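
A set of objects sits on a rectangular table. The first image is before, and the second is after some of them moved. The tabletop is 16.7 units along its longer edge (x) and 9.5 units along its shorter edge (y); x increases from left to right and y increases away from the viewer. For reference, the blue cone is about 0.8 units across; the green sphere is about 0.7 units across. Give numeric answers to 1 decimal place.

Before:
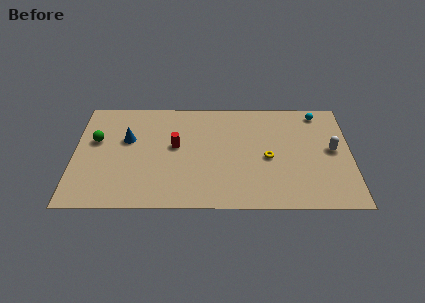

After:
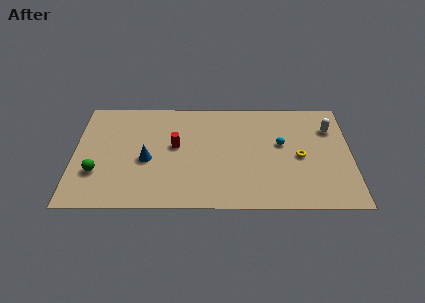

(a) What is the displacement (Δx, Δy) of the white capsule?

(-0.1, 1.9)

From the two frames, the white capsule sits at roughly (15.6, 5.0) before and (15.5, 6.9) after.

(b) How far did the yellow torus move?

1.9

The yellow torus was near (11.7, 4.3) before and (13.6, 4.4) after, so it travelled √(1.9² + 0.1²) ≈ 1.9 units.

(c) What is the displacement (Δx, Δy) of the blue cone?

(1.2, -1.8)

From the two frames, the blue cone sits at roughly (3.2, 5.9) before and (4.4, 4.1) after.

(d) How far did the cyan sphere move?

3.6

The cyan sphere was near (14.8, 8.3) before and (12.5, 5.5) after, so it travelled √(2.3² + 2.8²) ≈ 3.6 units.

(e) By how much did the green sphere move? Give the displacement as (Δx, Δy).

(0.1, -2.8)

The green sphere was at about (1.3, 5.8) and moved to about (1.4, 3.0).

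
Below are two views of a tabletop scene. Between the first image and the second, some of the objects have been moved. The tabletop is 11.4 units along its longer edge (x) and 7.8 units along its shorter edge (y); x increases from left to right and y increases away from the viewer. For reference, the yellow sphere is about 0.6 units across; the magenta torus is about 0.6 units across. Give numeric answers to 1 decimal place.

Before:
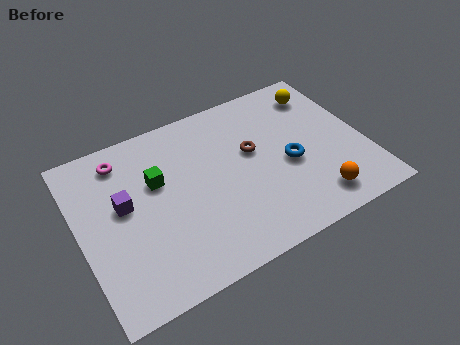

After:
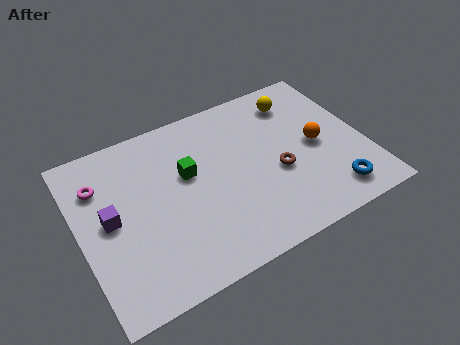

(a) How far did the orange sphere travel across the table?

2.5

The orange sphere moved from about (9.0, 1.3) to (9.5, 3.8), a distance of √(0.5² + 2.5²) ≈ 2.5.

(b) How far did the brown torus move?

1.6

The brown torus moved from about (7.0, 4.6) to (7.8, 3.2), a distance of √(0.8² + 1.4²) ≈ 1.6.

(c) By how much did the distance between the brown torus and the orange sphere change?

-2.1

They were about 3.9 units apart before and 1.8 after — 2.1 units closer together.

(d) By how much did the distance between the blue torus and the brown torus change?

+0.9

The distance was about 1.8 in the first image and 2.7 in the second, so they moved 0.9 units further apart.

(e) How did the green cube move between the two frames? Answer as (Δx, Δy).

(1.2, -0.2)

The green cube was at about (3.2, 4.9) and moved to about (4.4, 4.7).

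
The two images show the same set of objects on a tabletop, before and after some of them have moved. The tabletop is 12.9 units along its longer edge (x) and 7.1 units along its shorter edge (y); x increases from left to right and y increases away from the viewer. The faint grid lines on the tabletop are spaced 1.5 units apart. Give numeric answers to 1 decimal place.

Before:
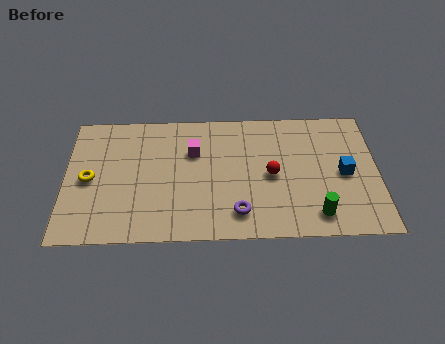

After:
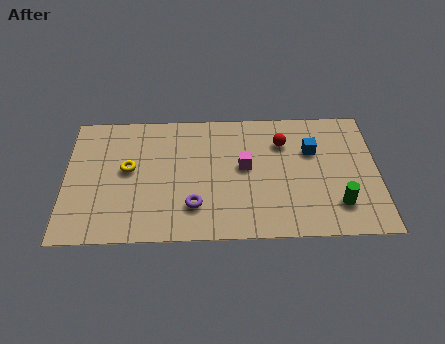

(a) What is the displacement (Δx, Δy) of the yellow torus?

(1.6, 0.5)

From the two frames, the yellow torus sits at roughly (1.0, 3.4) before and (2.6, 3.9) after.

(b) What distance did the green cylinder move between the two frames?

1.0

From (10.3, 1.2) to (11.2, 1.7), the green cylinder covered √(0.9² + 0.5²) ≈ 1.0 units.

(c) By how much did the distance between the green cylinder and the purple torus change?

+2.7

They were about 3.2 units apart before and 5.9 after — 2.7 units further apart.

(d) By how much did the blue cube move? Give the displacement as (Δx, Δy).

(-1.3, 1.3)

The blue cube was at about (11.5, 3.4) and moved to about (10.2, 4.7).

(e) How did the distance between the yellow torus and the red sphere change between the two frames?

-1.0

The distance was about 7.5 in the first image and 6.5 in the second, so they moved 1.0 units closer together.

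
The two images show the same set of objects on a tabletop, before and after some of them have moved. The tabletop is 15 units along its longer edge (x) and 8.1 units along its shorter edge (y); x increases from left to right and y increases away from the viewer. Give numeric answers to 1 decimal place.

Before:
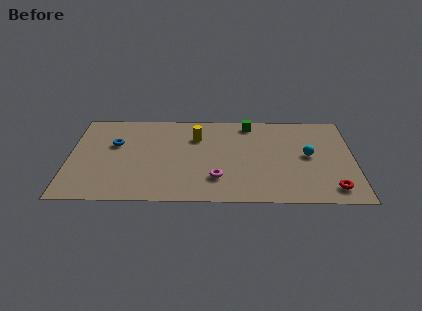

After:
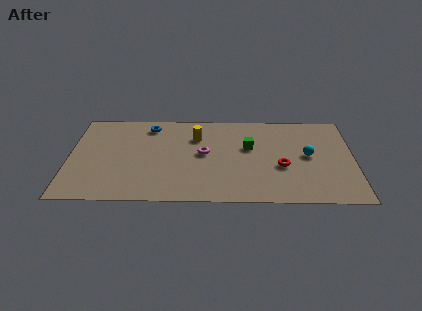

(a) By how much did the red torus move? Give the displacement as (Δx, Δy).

(-2.6, 1.9)

From the two frames, the red torus sits at roughly (13.8, 1.3) before and (11.2, 3.2) after.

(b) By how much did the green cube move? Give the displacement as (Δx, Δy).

(0.0, -2.2)

The green cube started near (9.5, 7.1) and ended near (9.5, 4.9).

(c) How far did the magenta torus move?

2.3

From (7.8, 2.1) to (7.1, 4.3), the magenta torus covered √(0.7² + 2.2²) ≈ 2.3 units.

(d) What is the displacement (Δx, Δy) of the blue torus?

(1.8, 1.7)

The blue torus was at about (2.4, 5.1) and moved to about (4.2, 6.8).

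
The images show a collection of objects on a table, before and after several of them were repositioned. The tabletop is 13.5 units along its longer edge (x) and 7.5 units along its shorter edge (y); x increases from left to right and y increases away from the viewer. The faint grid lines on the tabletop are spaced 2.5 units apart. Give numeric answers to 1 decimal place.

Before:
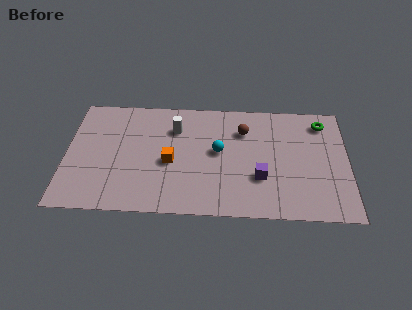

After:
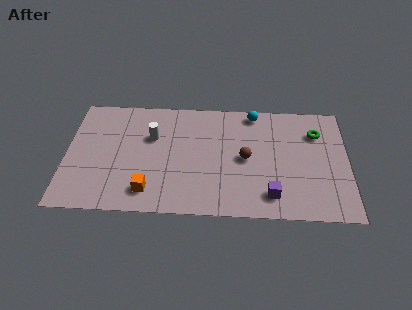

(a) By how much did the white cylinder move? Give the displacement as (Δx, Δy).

(-1.1, -0.6)

The white cylinder was at about (5.2, 5.5) and moved to about (4.1, 4.9).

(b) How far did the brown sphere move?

1.8

From (8.5, 5.5) to (8.6, 3.7), the brown sphere covered √(0.1² + 1.8²) ≈ 1.8 units.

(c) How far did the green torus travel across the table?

0.8

The green torus was near (12.3, 6.2) before and (12.0, 5.5) after, so it travelled √(0.3² + 0.7²) ≈ 0.8 units.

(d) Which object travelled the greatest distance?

the cyan sphere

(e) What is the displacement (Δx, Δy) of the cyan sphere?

(1.7, 2.6)

The cyan sphere was at about (7.3, 4.1) and moved to about (9.0, 6.7).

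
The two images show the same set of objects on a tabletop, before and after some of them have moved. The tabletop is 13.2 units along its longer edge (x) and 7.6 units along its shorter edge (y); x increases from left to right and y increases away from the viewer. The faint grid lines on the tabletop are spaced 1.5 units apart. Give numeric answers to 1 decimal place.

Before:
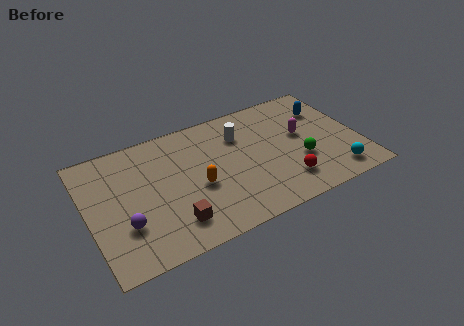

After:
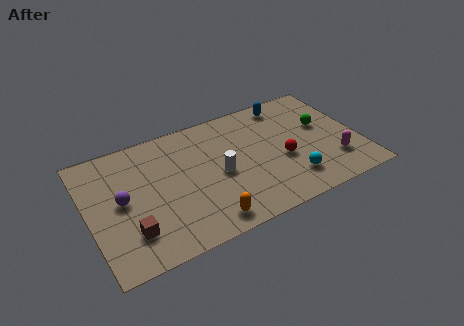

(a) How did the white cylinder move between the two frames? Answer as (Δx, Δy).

(-1.3, -2.0)

The white cylinder was at about (7.6, 5.5) and moved to about (6.3, 3.5).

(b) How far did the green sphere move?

2.3

From (10.2, 2.7) to (11.6, 4.5), the green sphere covered √(1.4² + 1.8²) ≈ 2.3 units.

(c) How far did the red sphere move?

1.4

The red sphere moved from about (9.3, 1.7) to (9.4, 3.1), a distance of √(0.1² + 1.4²) ≈ 1.4.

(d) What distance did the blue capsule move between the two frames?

2.1

From (11.9, 5.5) to (10.1, 6.6), the blue capsule covered √(1.8² + 1.1²) ≈ 2.1 units.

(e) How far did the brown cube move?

2.0

The brown cube was near (3.8, 1.6) before and (1.8, 1.9) after, so it travelled √(2.0² + 0.3²) ≈ 2.0 units.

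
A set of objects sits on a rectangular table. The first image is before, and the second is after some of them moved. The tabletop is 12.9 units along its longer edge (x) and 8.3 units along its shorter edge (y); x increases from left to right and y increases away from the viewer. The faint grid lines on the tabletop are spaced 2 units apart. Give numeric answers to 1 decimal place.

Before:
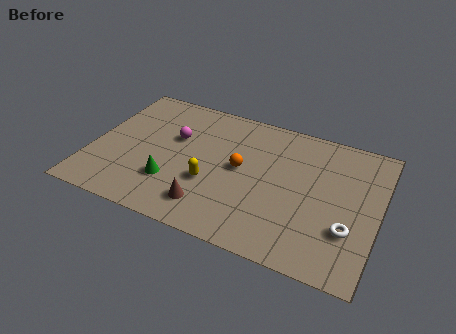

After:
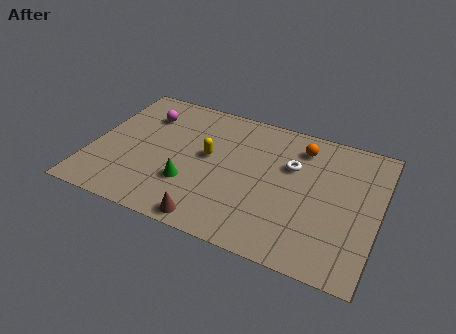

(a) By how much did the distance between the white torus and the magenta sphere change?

-1.7

The distance was about 8.5 in the first image and 6.8 in the second, so they moved 1.7 units closer together.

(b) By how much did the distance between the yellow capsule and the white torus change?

-2.4

They were about 6.2 units apart before and 3.8 after — 2.4 units closer together.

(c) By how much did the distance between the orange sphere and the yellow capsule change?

+2.7

Before: roughly 1.8 units apart; after: 4.5. That's 2.7 units further apart.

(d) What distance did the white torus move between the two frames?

4.0

The white torus moved from about (11.7, 2.6) to (8.9, 5.4), a distance of √(2.8² + 2.8²) ≈ 4.0.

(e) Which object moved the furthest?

the white torus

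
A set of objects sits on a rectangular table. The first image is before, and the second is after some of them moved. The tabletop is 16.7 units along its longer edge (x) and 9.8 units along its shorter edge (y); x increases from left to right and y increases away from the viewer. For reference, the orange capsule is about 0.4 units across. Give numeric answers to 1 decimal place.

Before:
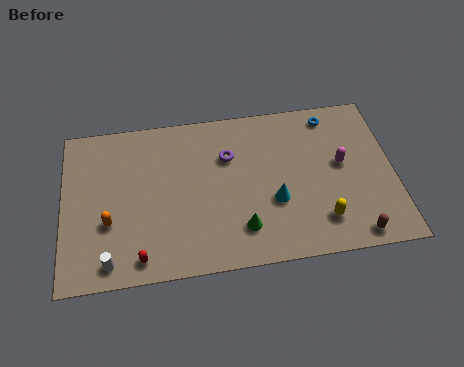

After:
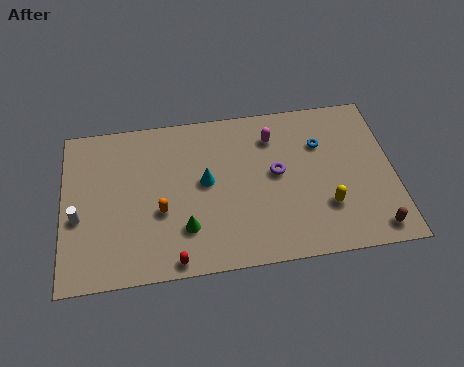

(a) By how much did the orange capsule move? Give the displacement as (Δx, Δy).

(2.6, 0.3)

The orange capsule was at about (2.3, 3.5) and moved to about (4.9, 3.8).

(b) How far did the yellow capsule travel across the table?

0.9

From (12.9, 2.1) to (13.2, 2.9), the yellow capsule covered √(0.3² + 0.8²) ≈ 0.9 units.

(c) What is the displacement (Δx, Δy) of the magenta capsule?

(-3.4, 2.2)

The magenta capsule started near (14.1, 5.4) and ended near (10.7, 7.6).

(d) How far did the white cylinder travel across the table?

3.2

The white cylinder moved from about (2.3, 1.2) to (0.8, 4.0), a distance of √(1.5² + 2.8²) ≈ 3.2.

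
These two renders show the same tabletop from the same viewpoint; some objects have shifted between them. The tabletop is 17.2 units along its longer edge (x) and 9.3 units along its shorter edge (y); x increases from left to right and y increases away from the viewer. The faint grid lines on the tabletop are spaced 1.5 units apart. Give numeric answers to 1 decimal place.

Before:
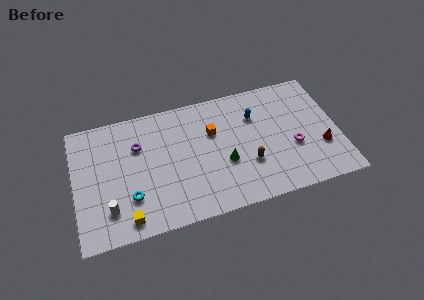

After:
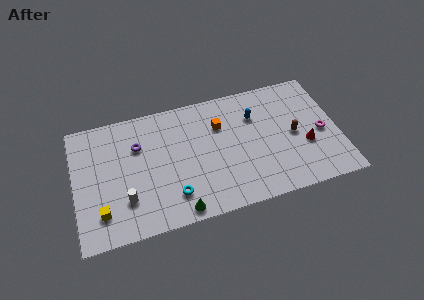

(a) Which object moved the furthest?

the green cone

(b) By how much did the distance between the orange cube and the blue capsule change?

-0.5

Before: roughly 2.8 units apart; after: 2.3. That's 0.5 units closer together.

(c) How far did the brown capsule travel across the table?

3.4

The brown capsule moved from about (11.2, 3.1) to (14.3, 4.5), a distance of √(3.1² + 1.4²) ≈ 3.4.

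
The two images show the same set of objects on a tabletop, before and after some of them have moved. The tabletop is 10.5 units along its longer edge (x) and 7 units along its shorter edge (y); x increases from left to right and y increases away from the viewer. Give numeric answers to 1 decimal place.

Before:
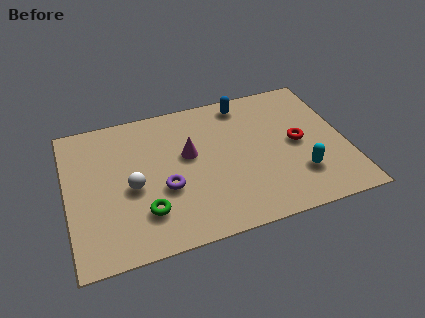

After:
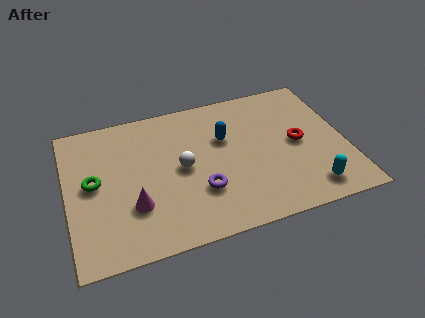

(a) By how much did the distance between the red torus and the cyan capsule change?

+0.8

They were about 1.6 units apart before and 2.4 after — 0.8 units further apart.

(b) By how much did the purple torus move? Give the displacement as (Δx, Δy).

(1.3, -0.5)

From the two frames, the purple torus sits at roughly (3.6, 2.7) before and (4.9, 2.2) after.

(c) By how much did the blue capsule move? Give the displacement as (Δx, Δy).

(-0.9, -1.6)

From the two frames, the blue capsule sits at roughly (6.9, 6.1) before and (6.0, 4.5) after.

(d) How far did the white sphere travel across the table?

1.9

The white sphere moved from about (2.4, 3.1) to (4.3, 3.5), a distance of √(1.9² + 0.4²) ≈ 1.9.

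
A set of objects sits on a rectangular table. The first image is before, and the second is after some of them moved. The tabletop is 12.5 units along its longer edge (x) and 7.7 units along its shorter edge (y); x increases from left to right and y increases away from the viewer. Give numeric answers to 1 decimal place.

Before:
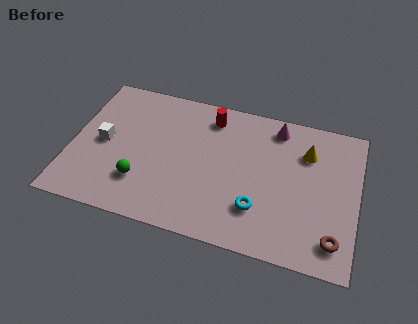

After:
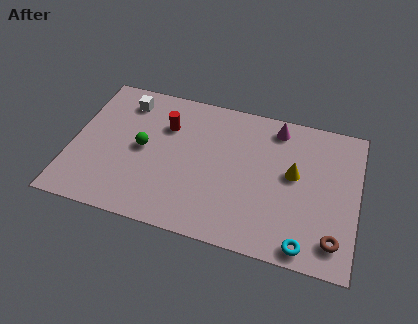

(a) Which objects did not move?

the brown torus and the magenta cone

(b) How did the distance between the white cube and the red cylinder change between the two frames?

-3.1

The distance was about 5.2 in the first image and 2.1 in the second, so they moved 3.1 units closer together.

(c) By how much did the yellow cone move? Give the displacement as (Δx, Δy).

(-0.5, -1.3)

The yellow cone was at about (10.2, 5.6) and moved to about (9.7, 4.3).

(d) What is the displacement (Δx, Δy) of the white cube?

(0.7, 2.5)

From the two frames, the white cube sits at roughly (1.4, 3.8) before and (2.1, 6.3) after.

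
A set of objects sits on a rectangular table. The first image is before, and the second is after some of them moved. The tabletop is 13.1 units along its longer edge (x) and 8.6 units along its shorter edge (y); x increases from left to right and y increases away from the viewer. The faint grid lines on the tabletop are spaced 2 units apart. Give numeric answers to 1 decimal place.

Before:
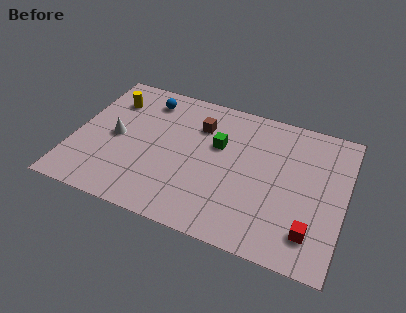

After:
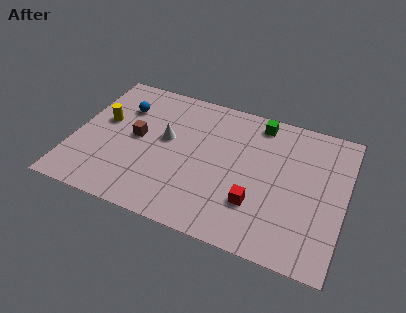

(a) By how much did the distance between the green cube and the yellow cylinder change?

+2.3

They were about 5.5 units apart before and 7.8 after — 2.3 units further apart.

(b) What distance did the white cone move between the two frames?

2.5

From (2.0, 4.2) to (4.4, 4.9), the white cone covered √(2.4² + 0.7²) ≈ 2.5 units.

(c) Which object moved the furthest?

the brown cube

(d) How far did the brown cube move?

3.4

The brown cube moved from about (5.9, 6.3) to (3.0, 4.5), a distance of √(2.9² + 1.8²) ≈ 3.4.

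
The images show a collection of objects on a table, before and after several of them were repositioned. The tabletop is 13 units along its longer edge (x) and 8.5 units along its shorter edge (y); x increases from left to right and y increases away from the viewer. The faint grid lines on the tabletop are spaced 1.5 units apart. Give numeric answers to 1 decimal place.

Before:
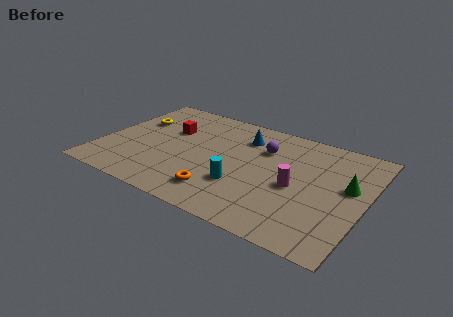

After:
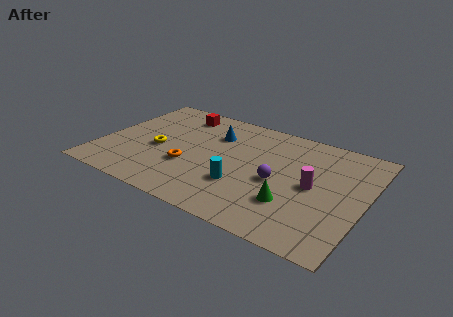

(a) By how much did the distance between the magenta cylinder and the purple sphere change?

-1.2

The distance was about 2.9 in the first image and 1.7 in the second, so they moved 1.2 units closer together.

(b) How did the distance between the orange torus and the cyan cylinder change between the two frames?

+1.4

Before: roughly 1.3 units apart; after: 2.7. That's 1.4 units further apart.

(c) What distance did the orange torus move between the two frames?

2.2

The orange torus moved from about (6.3, 1.7) to (4.5, 3.0), a distance of √(1.8² + 1.3²) ≈ 2.2.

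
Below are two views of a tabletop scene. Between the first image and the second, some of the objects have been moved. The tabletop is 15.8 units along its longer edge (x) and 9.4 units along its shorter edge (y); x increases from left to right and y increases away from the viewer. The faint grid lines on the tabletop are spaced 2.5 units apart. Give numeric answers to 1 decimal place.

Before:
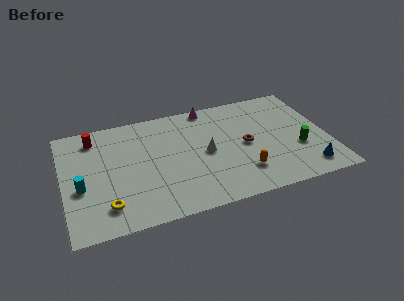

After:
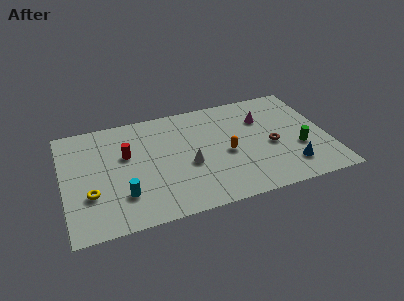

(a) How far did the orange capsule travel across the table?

2.1

The orange capsule was near (10.5, 2.3) before and (9.7, 4.2) after, so it travelled √(0.8² + 1.9²) ≈ 2.1 units.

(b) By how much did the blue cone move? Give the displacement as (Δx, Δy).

(-1.0, 0.5)

From the two frames, the blue cone sits at roughly (14.3, 1.5) before and (13.3, 2.0) after.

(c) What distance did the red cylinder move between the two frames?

2.7

The red cylinder moved from about (2.0, 7.8) to (3.8, 5.8), a distance of √(1.8² + 2.0²) ≈ 2.7.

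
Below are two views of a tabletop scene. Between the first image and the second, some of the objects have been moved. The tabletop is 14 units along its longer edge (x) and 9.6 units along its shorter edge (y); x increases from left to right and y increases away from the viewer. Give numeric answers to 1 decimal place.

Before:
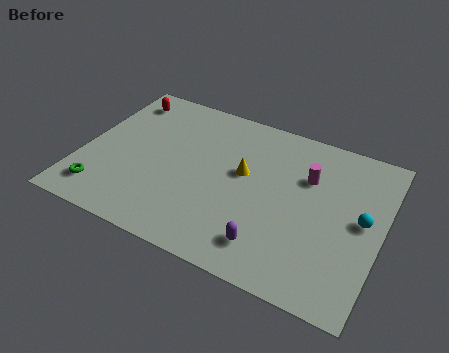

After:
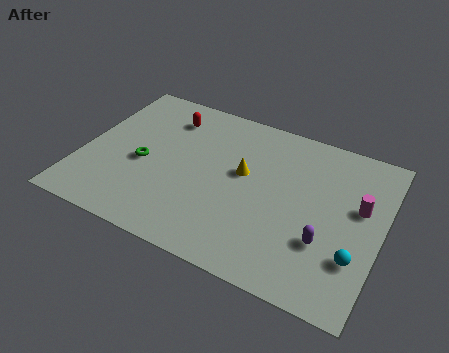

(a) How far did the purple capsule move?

2.7

The purple capsule was near (9.2, 1.8) before and (11.6, 3.1) after, so it travelled √(2.4² + 1.3²) ≈ 2.7 units.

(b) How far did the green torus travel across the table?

3.0

The green torus was near (1.3, 1.7) before and (2.9, 4.2) after, so it travelled √(1.6² + 2.5²) ≈ 3.0 units.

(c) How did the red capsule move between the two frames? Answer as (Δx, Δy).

(2.3, -0.4)

The red capsule started near (1.3, 8.0) and ended near (3.6, 7.6).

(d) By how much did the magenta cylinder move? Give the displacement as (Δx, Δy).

(2.5, -0.8)

The magenta cylinder was at about (10.4, 6.5) and moved to about (12.9, 5.7).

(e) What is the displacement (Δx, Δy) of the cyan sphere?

(-0.1, -2.2)

The cyan sphere started near (13.1, 5.0) and ended near (13.0, 2.8).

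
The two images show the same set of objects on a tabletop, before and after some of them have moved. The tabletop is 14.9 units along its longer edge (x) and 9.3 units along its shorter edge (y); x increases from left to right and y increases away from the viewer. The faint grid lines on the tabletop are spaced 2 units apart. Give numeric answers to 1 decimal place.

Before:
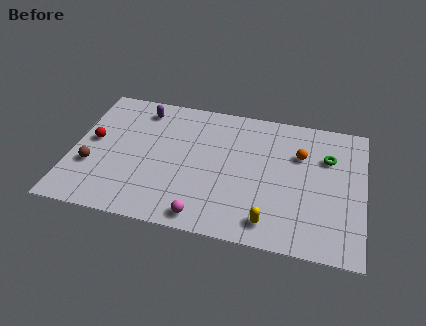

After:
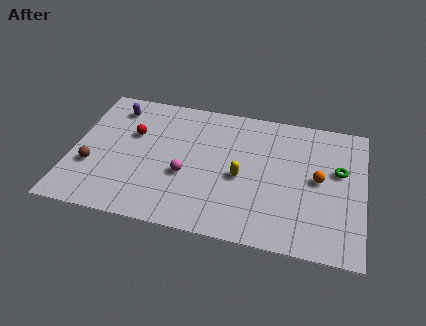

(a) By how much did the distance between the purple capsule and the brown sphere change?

-0.6

They were about 5.1 units apart before and 4.5 after — 0.6 units closer together.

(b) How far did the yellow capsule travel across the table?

3.1

The yellow capsule was near (10.3, 1.4) before and (8.7, 4.1) after, so it travelled √(1.6² + 2.7²) ≈ 3.1 units.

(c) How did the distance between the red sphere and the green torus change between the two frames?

-1.5

The distance was about 12.1 in the first image and 10.6 in the second, so they moved 1.5 units closer together.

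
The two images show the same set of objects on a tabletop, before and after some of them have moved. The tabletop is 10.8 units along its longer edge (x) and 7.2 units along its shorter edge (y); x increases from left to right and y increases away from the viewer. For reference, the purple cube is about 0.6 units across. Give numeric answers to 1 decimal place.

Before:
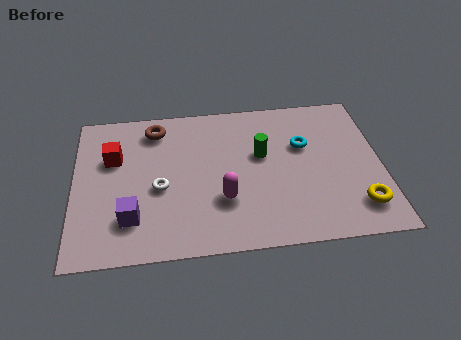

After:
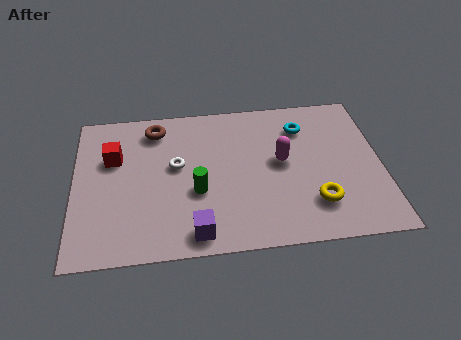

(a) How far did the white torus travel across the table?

1.2

From (3.0, 3.1) to (3.6, 4.1), the white torus covered √(0.6² + 1.0²) ≈ 1.2 units.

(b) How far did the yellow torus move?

1.5

The yellow torus was near (9.9, 1.5) before and (8.4, 1.8) after, so it travelled √(1.5² + 0.3²) ≈ 1.5 units.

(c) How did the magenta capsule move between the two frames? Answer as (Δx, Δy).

(2.1, 1.6)

The magenta capsule was at about (5.2, 2.3) and moved to about (7.3, 3.9).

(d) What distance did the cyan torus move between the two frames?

0.9

From (8.1, 4.6) to (8.1, 5.5), the cyan torus covered √(0.0² + 0.9²) ≈ 0.9 units.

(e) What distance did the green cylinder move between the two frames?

2.7

The green cylinder was near (6.6, 4.3) before and (4.3, 2.8) after, so it travelled √(2.3² + 1.5²) ≈ 2.7 units.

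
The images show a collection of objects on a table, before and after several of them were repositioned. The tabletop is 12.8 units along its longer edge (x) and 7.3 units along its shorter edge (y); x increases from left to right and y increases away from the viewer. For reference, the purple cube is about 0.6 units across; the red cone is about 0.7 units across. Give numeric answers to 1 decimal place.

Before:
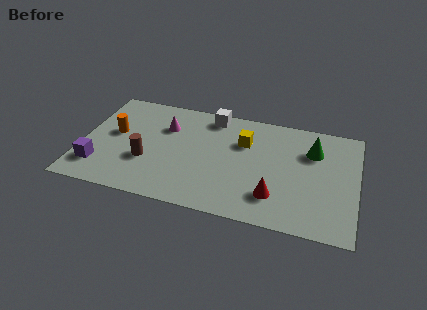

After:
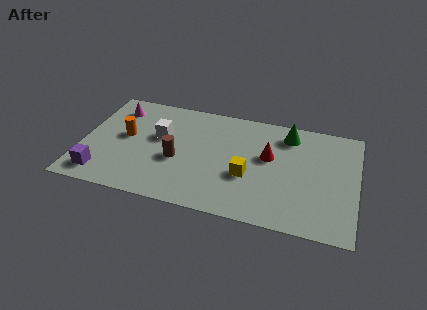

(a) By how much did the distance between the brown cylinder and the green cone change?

-2.2

The distance was about 8.0 in the first image and 5.8 in the second, so they moved 2.2 units closer together.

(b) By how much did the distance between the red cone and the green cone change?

-1.9

They were about 3.8 units apart before and 1.9 after — 1.9 units closer together.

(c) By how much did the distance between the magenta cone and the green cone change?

+1.2

The distance was about 6.9 in the first image and 8.1 in the second, so they moved 1.2 units further apart.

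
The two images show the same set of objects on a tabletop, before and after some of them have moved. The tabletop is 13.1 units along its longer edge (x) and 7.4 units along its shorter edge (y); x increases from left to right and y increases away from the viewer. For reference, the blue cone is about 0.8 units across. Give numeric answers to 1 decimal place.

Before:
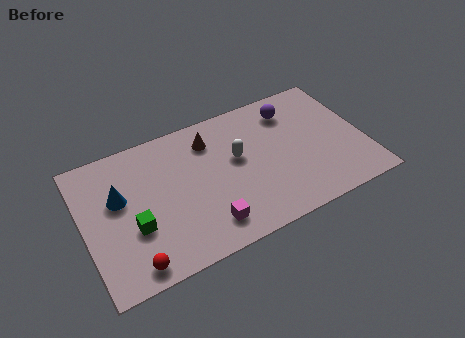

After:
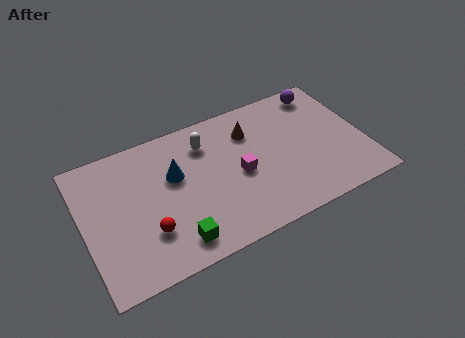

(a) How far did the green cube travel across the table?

2.3

The green cube was near (2.2, 2.7) before and (3.9, 1.2) after, so it travelled √(1.7² + 1.5²) ≈ 2.3 units.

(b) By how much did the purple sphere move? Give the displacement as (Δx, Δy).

(1.6, 0.5)

From the two frames, the purple sphere sits at roughly (10.0, 5.9) before and (11.6, 6.4) after.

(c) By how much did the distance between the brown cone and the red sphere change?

-0.3

They were about 6.5 units apart before and 6.2 after — 0.3 units closer together.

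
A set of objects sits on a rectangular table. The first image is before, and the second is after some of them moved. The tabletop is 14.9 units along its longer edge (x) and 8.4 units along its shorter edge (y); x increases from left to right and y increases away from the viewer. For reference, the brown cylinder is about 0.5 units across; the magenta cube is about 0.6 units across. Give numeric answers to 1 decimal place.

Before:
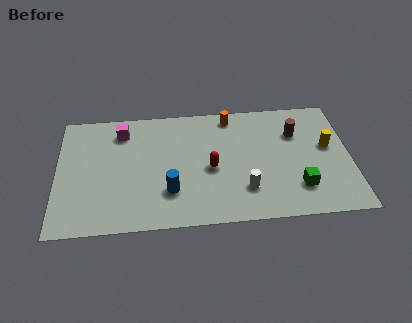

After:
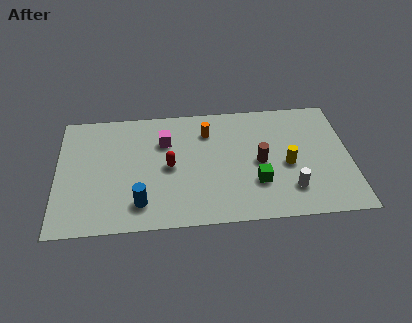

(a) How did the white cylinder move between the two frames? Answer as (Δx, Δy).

(2.3, -0.2)

The white cylinder started near (9.5, 2.2) and ended near (11.8, 2.0).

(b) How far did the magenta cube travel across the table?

2.4

The magenta cube was near (3.3, 6.8) before and (5.5, 5.9) after, so it travelled √(2.2² + 0.9²) ≈ 2.4 units.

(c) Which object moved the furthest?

the brown cylinder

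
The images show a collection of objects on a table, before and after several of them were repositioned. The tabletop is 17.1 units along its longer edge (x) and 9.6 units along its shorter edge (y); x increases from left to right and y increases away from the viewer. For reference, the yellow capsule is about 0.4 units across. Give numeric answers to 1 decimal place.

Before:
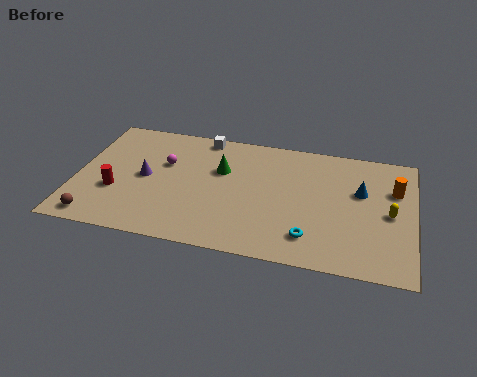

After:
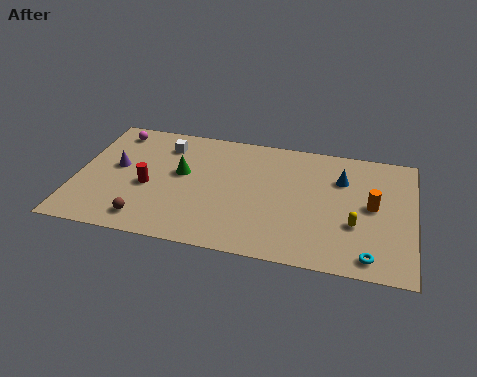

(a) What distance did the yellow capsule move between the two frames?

2.1

The yellow capsule moved from about (15.9, 4.6) to (14.2, 3.4), a distance of √(1.7² + 1.2²) ≈ 2.1.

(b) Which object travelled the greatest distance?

the magenta sphere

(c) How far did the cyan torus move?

3.1

The cyan torus was near (12.0, 2.0) before and (15.0, 1.2) after, so it travelled √(3.0² + 0.8²) ≈ 3.1 units.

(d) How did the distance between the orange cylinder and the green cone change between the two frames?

+0.9

They were about 8.8 units apart before and 9.7 after — 0.9 units further apart.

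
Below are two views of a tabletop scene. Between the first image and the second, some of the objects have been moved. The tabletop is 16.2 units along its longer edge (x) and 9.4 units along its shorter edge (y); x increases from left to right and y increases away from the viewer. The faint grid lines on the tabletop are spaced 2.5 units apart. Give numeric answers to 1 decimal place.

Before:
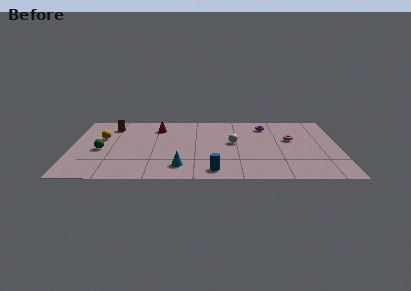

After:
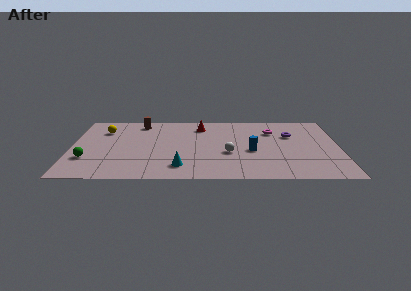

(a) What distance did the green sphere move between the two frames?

1.5

The green sphere moved from about (1.8, 4.2) to (1.0, 2.9), a distance of √(0.8² + 1.3²) ≈ 1.5.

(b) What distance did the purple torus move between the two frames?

2.1

The purple torus moved from about (11.8, 7.7) to (13.3, 6.3), a distance of √(1.5² + 1.4²) ≈ 2.1.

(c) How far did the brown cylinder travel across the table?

1.8

The brown cylinder was near (2.4, 7.6) before and (4.1, 8.1) after, so it travelled √(1.7² + 0.5²) ≈ 1.8 units.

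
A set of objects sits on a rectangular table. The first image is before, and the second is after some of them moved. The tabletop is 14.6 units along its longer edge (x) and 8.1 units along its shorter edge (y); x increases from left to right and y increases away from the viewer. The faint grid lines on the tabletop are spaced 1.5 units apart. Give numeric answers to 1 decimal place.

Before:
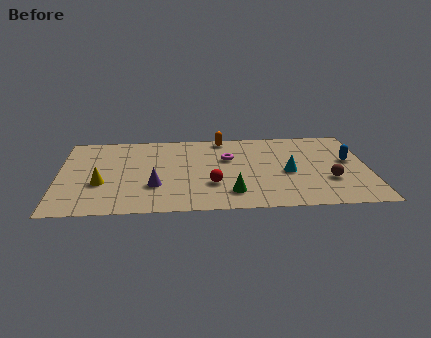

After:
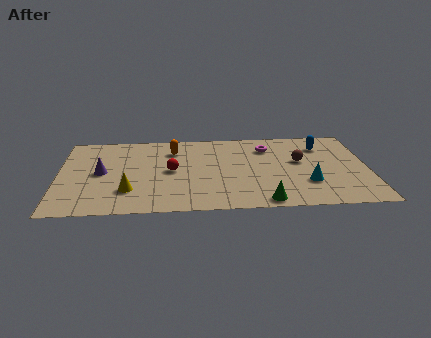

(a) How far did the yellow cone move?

1.5

From (2.0, 3.0) to (3.3, 2.2), the yellow cone covered √(1.3² + 0.8²) ≈ 1.5 units.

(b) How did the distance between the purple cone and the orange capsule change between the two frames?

-1.7

They were about 5.7 units apart before and 4.0 after — 1.7 units closer together.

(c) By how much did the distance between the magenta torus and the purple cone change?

+3.8

They were about 4.4 units apart before and 8.2 after — 3.8 units further apart.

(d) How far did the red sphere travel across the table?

2.4

The red sphere moved from about (7.2, 2.6) to (5.3, 4.1), a distance of √(1.9² + 1.5²) ≈ 2.4.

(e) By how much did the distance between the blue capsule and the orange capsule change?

+0.6

Before: roughly 6.5 units apart; after: 7.1. That's 0.6 units further apart.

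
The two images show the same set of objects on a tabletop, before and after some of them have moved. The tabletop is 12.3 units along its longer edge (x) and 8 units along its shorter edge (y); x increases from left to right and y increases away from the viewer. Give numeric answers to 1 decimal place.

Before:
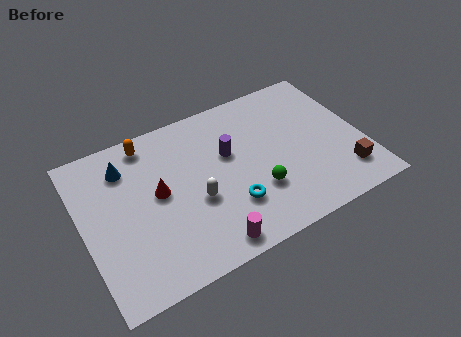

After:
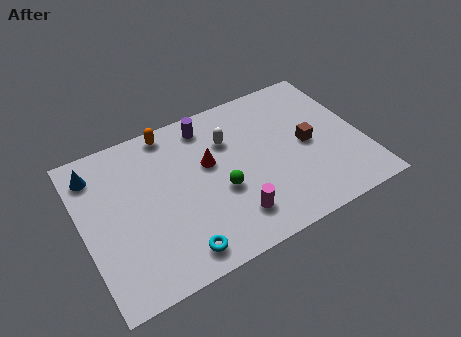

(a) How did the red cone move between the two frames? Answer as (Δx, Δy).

(2.3, 0.5)

The red cone started near (3.3, 4.3) and ended near (5.6, 4.8).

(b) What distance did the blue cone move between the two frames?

1.3

The blue cone was near (2.1, 6.2) before and (0.8, 6.5) after, so it travelled √(1.3² + 0.3²) ≈ 1.3 units.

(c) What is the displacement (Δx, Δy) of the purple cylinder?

(-0.7, 1.9)

The purple cylinder was at about (6.5, 4.9) and moved to about (5.8, 6.8).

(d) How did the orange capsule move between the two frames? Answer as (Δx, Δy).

(1.0, 0.2)

The orange capsule started near (3.2, 7.0) and ended near (4.2, 7.2).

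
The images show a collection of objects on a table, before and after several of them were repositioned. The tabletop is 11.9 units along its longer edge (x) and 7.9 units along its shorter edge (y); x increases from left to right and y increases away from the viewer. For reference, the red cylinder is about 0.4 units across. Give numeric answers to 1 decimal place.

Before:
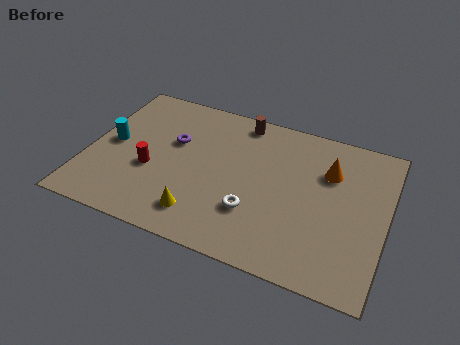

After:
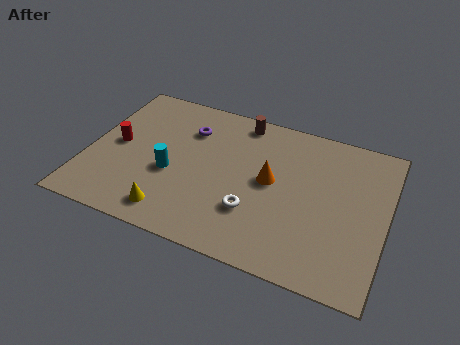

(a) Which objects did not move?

the brown cylinder and the white torus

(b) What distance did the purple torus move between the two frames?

1.0

The purple torus moved from about (3.3, 4.9) to (3.8, 5.8), a distance of √(0.5² + 0.9²) ≈ 1.0.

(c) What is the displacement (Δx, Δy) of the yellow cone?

(-1.1, -0.3)

The yellow cone was at about (4.8, 1.5) and moved to about (3.7, 1.2).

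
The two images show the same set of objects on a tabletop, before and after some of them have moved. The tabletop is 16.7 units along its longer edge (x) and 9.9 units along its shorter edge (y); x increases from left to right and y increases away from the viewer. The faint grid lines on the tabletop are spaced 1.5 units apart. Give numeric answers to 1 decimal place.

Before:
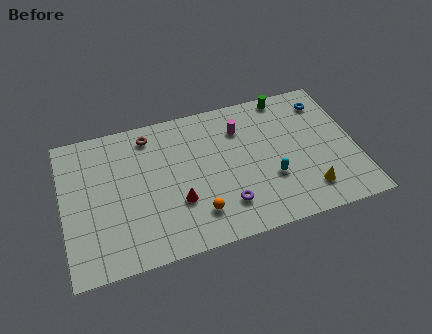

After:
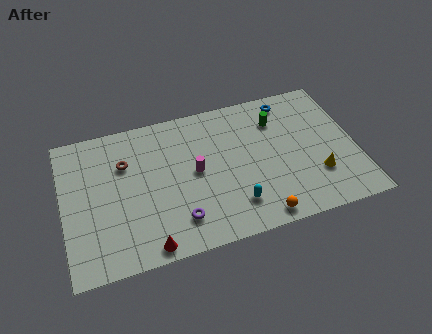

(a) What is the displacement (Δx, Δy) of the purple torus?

(-2.7, -0.2)

The purple torus started near (9.0, 2.3) and ended near (6.3, 2.1).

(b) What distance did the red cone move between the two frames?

3.1

From (6.4, 3.3) to (4.5, 0.9), the red cone covered √(1.9² + 2.4²) ≈ 3.1 units.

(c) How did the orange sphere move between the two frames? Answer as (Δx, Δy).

(3.4, -1.2)

The orange sphere started near (7.4, 2.2) and ended near (10.8, 1.0).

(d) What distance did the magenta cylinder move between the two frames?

3.6

The magenta cylinder moved from about (10.3, 7.4) to (7.5, 5.1), a distance of √(2.8² + 2.3²) ≈ 3.6.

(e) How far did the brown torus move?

2.2

The brown torus moved from about (5.1, 8.4) to (3.6, 6.8), a distance of √(1.5² + 1.6²) ≈ 2.2.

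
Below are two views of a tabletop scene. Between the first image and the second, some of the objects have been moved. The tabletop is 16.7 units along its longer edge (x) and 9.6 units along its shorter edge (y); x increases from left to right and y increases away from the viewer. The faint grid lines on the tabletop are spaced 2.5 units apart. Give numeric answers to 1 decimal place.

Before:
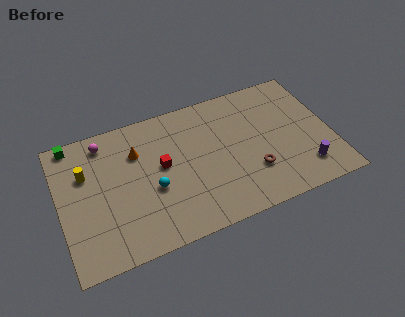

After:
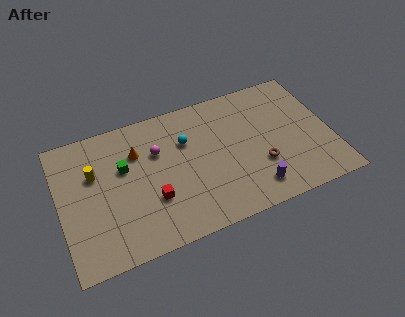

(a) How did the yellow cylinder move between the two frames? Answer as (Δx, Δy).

(0.5, -0.2)

The yellow cylinder was at about (1.7, 6.4) and moved to about (2.2, 6.2).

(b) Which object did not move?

the orange cone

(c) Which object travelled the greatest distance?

the green cube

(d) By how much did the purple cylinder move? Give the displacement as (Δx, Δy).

(-3.2, -0.3)

The purple cylinder started near (14.8, 2.0) and ended near (11.6, 1.7).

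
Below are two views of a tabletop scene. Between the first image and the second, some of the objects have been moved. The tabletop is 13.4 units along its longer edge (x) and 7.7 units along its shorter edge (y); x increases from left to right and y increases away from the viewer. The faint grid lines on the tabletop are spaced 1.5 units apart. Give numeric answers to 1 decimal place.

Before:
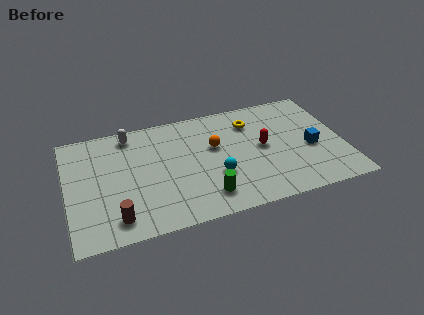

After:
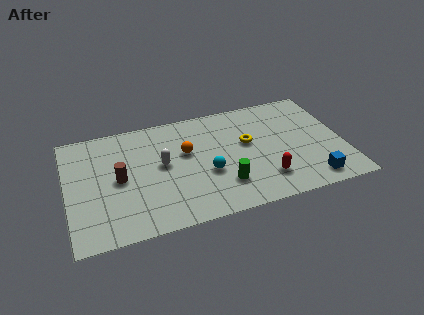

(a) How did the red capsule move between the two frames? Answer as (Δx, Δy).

(-0.1, -2.2)

From the two frames, the red capsule sits at roughly (9.5, 4.0) before and (9.4, 1.8) after.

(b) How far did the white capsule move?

2.9

The white capsule moved from about (3.2, 6.7) to (4.6, 4.2), a distance of √(1.4² + 2.5²) ≈ 2.9.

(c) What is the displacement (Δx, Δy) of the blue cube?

(-0.2, -2.2)

From the two frames, the blue cube sits at roughly (11.8, 3.3) before and (11.6, 1.1) after.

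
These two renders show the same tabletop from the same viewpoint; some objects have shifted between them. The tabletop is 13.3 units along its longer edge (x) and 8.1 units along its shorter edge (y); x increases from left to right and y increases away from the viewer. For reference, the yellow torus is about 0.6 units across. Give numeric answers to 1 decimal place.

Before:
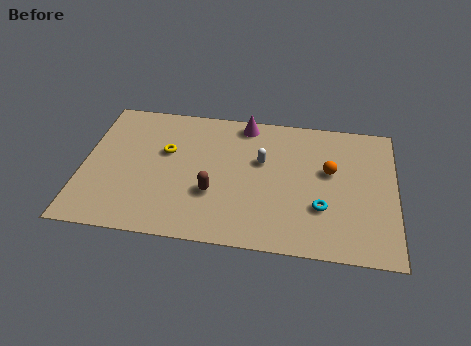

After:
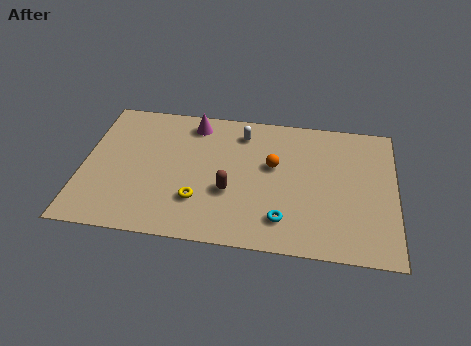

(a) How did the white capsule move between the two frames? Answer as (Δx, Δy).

(-0.9, 1.6)

The white capsule started near (7.6, 5.0) and ended near (6.7, 6.6).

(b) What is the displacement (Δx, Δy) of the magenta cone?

(-2.2, -0.3)

The magenta cone started near (6.8, 7.2) and ended near (4.6, 6.9).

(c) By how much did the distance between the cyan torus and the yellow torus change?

-3.5

They were about 7.1 units apart before and 3.6 after — 3.5 units closer together.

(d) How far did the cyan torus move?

1.8

The cyan torus was near (10.2, 2.6) before and (8.6, 1.7) after, so it travelled √(1.6² + 0.9²) ≈ 1.8 units.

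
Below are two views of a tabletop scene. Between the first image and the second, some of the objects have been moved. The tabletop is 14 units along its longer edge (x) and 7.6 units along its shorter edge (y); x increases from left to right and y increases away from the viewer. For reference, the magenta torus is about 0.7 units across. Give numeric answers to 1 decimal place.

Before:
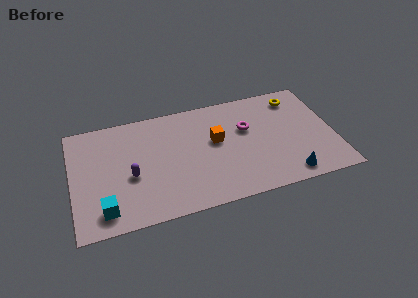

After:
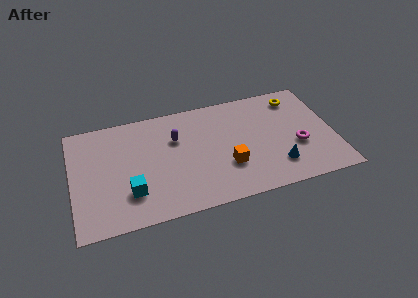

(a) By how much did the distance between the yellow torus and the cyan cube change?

-1.6

Before: roughly 11.7 units apart; after: 10.1. That's 1.6 units closer together.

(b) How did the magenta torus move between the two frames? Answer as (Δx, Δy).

(2.6, -1.9)

From the two frames, the magenta torus sits at roughly (9.4, 4.8) before and (12.0, 2.9) after.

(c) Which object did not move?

the yellow torus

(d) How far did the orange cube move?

2.0

The orange cube was near (7.7, 4.4) before and (8.2, 2.5) after, so it travelled √(0.5² + 1.9²) ≈ 2.0 units.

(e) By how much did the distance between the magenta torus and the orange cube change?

+2.1

The distance was about 1.7 in the first image and 3.8 in the second, so they moved 2.1 units further apart.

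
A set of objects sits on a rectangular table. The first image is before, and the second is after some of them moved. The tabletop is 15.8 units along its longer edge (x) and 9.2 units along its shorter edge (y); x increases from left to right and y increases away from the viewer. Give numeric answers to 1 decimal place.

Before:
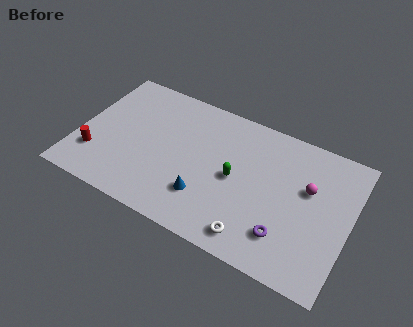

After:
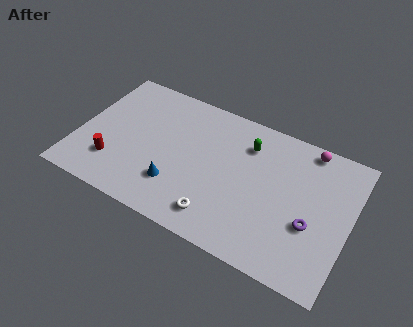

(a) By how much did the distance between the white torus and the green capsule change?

+2.0

The distance was about 3.5 in the first image and 5.5 in the second, so they moved 2.0 units further apart.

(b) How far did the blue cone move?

1.7

From (7.7, 2.5) to (6.0, 2.5), the blue cone covered √(1.7² + 0.0²) ≈ 1.7 units.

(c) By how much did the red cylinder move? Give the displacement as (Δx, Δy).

(1.1, -0.1)

The red cylinder started near (1.2, 2.5) and ended near (2.3, 2.4).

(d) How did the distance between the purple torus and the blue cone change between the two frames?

+3.1

Before: roughly 4.7 units apart; after: 7.8. That's 3.1 units further apart.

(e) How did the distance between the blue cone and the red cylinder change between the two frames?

-2.8

They were about 6.5 units apart before and 3.7 after — 2.8 units closer together.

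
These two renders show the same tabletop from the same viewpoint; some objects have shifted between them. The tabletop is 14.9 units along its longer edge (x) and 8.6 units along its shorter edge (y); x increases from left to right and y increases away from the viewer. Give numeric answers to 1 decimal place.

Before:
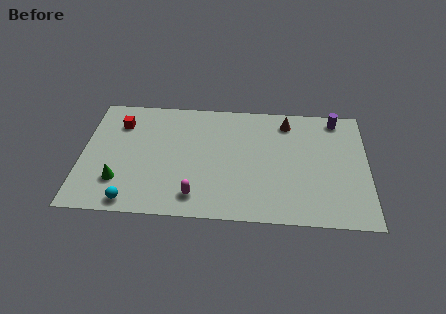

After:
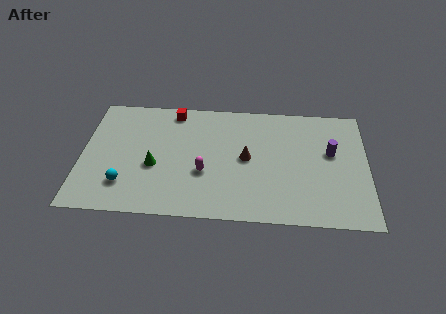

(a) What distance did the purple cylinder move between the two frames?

2.5

The purple cylinder was near (13.3, 7.6) before and (13.0, 5.1) after, so it travelled √(0.3² + 2.5²) ≈ 2.5 units.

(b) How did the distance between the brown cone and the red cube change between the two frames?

-3.8

The distance was about 8.8 in the first image and 5.0 in the second, so they moved 3.8 units closer together.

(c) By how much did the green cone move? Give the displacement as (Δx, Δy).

(1.8, 1.2)

The green cone started near (2.0, 2.3) and ended near (3.8, 3.5).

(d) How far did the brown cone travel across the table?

3.5

From (10.7, 7.2) to (8.6, 4.4), the brown cone covered √(2.1² + 2.8²) ≈ 3.5 units.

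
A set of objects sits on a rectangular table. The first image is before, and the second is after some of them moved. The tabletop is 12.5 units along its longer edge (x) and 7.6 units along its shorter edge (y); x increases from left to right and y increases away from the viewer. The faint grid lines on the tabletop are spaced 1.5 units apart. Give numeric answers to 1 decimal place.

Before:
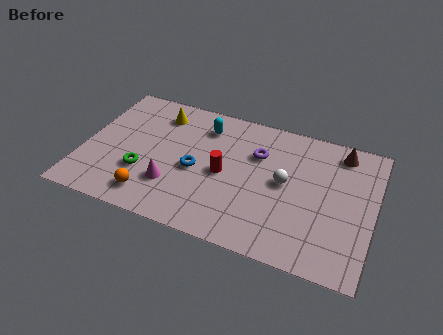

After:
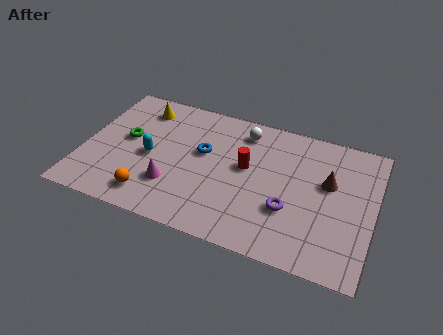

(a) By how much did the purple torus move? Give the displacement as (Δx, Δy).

(1.6, -2.6)

From the two frames, the purple torus sits at roughly (7.4, 5.2) before and (9.0, 2.6) after.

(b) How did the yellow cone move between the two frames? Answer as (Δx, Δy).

(-0.8, 0.1)

The yellow cone started near (3.0, 6.1) and ended near (2.2, 6.2).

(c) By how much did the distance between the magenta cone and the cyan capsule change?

-2.2

Before: roughly 3.9 units apart; after: 1.7. That's 2.2 units closer together.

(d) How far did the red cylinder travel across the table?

1.1

From (6.1, 3.6) to (7.0, 4.3), the red cylinder covered √(0.9² + 0.7²) ≈ 1.1 units.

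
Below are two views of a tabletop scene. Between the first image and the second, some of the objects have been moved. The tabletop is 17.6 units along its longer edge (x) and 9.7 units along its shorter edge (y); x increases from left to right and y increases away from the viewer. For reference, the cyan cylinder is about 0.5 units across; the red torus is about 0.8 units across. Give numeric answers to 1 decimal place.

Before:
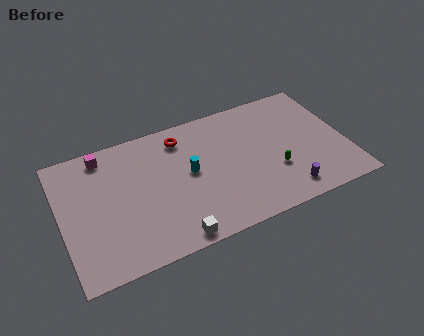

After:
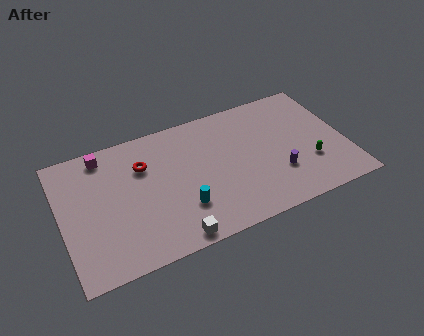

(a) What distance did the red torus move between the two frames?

2.8

The red torus moved from about (7.7, 8.0) to (5.2, 6.8), a distance of √(2.5² + 1.2²) ≈ 2.8.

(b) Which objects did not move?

the magenta cube and the white cube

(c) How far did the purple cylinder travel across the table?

1.5

The purple cylinder was near (13.5, 1.5) before and (13.2, 3.0) after, so it travelled √(0.3² + 1.5²) ≈ 1.5 units.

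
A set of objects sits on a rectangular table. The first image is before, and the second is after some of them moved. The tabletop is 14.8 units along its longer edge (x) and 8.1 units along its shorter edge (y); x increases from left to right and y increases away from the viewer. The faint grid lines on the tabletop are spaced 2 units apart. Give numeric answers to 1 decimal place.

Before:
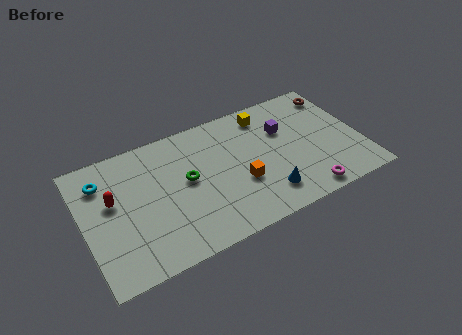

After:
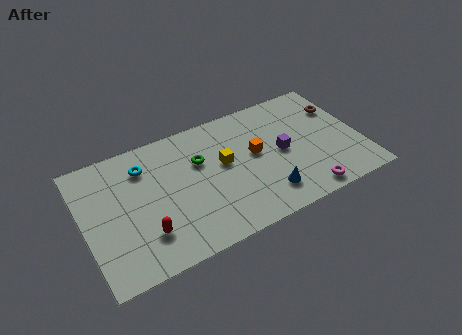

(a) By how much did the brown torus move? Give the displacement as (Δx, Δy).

(0.0, -1.0)

From the two frames, the brown torus sits at roughly (14.0, 6.7) before and (14.0, 5.7) after.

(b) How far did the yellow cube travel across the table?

3.4

The yellow cube was near (10.1, 6.8) before and (7.5, 4.6) after, so it travelled √(2.6² + 2.2²) ≈ 3.4 units.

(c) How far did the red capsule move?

3.0

The red capsule moved from about (1.6, 4.8) to (3.0, 2.1), a distance of √(1.4² + 2.7²) ≈ 3.0.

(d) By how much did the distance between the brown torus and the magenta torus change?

-0.9

The distance was about 6.4 in the first image and 5.5 in the second, so they moved 0.9 units closer together.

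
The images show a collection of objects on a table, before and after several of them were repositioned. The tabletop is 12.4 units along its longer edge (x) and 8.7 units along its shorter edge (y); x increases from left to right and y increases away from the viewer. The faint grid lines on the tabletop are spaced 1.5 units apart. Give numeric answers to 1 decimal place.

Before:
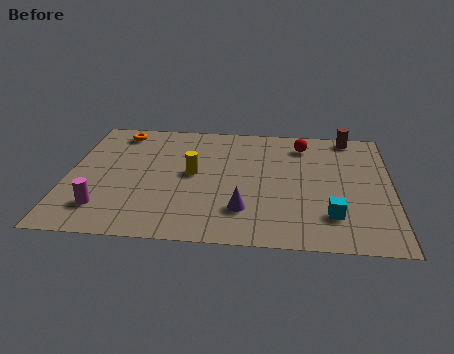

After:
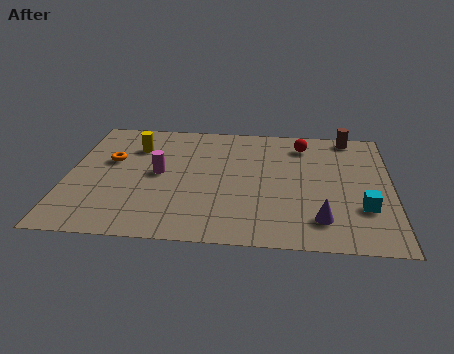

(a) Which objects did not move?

the red sphere and the brown cylinder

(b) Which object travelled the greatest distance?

the magenta cylinder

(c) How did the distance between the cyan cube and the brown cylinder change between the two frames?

-0.6

The distance was about 5.8 in the first image and 5.2 in the second, so they moved 0.6 units closer together.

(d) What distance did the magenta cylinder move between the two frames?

3.3

The magenta cylinder moved from about (1.5, 1.9) to (3.5, 4.5), a distance of √(2.0² + 2.6²) ≈ 3.3.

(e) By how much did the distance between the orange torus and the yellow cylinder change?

-2.8

The distance was about 4.2 in the first image and 1.4 in the second, so they moved 2.8 units closer together.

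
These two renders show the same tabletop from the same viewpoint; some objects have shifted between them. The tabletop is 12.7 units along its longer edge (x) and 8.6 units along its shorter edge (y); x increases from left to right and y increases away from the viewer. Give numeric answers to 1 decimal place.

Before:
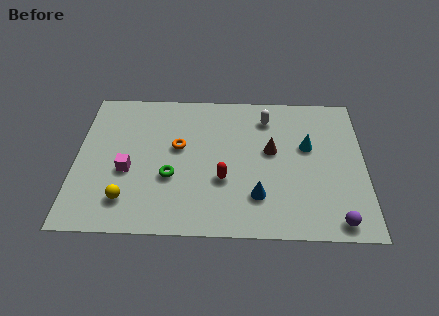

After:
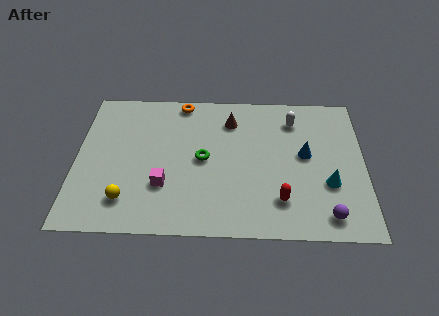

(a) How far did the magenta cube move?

1.8

The magenta cube was near (2.3, 3.5) before and (3.9, 2.7) after, so it travelled √(1.6² + 0.8²) ≈ 1.8 units.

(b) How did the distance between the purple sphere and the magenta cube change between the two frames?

-2.2

Before: roughly 9.5 units apart; after: 7.3. That's 2.2 units closer together.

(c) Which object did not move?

the yellow sphere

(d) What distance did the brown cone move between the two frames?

2.5

From (8.6, 4.9) to (6.8, 6.7), the brown cone covered √(1.8² + 1.8²) ≈ 2.5 units.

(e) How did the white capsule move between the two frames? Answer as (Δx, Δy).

(1.2, -0.1)

From the two frames, the white capsule sits at roughly (8.4, 6.9) before and (9.6, 6.8) after.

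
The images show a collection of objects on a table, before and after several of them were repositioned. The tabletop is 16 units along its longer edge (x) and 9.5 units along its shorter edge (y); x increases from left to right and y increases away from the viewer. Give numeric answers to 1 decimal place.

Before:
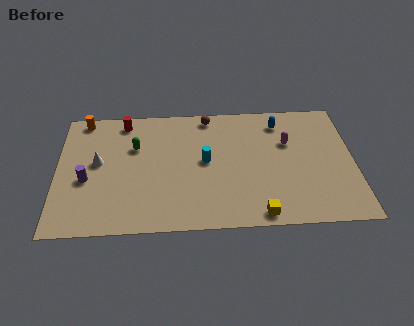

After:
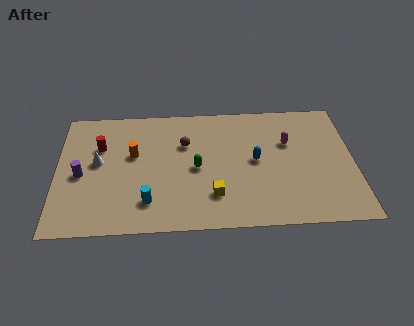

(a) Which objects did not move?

the white cone and the magenta capsule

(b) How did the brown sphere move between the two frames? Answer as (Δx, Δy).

(-1.3, -2.1)

From the two frames, the brown sphere sits at roughly (8.2, 8.5) before and (6.9, 6.4) after.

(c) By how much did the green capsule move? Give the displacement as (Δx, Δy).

(3.3, -1.8)

The green capsule was at about (4.2, 6.3) and moved to about (7.5, 4.5).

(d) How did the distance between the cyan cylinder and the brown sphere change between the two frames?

+1.2

The distance was about 3.5 in the first image and 4.7 in the second, so they moved 1.2 units further apart.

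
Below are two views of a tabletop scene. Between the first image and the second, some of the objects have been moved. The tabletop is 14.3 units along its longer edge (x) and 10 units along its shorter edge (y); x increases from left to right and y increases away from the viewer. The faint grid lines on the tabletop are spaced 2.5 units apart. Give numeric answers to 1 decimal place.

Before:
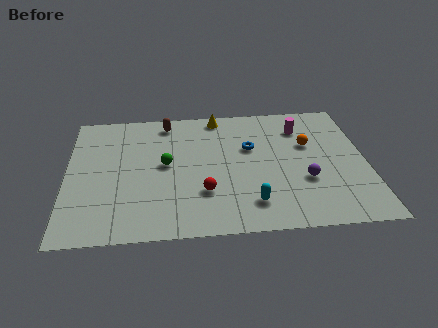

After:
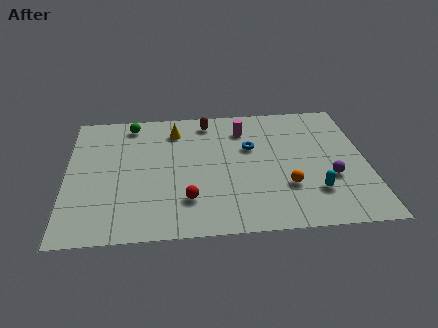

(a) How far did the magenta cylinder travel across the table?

2.8

The magenta cylinder was near (11.3, 7.7) before and (8.5, 7.8) after, so it travelled √(2.8² + 0.1²) ≈ 2.8 units.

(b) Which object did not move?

the blue torus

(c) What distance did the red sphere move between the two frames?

0.9

The red sphere moved from about (6.5, 3.0) to (5.7, 2.5), a distance of √(0.8² + 0.5²) ≈ 0.9.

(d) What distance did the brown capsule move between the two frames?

2.0

The brown capsule moved from about (4.8, 8.7) to (6.8, 8.6), a distance of √(2.0² + 0.1²) ≈ 2.0.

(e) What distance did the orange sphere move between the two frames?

3.4

From (11.6, 6.3) to (10.4, 3.1), the orange sphere covered √(1.2² + 3.2²) ≈ 3.4 units.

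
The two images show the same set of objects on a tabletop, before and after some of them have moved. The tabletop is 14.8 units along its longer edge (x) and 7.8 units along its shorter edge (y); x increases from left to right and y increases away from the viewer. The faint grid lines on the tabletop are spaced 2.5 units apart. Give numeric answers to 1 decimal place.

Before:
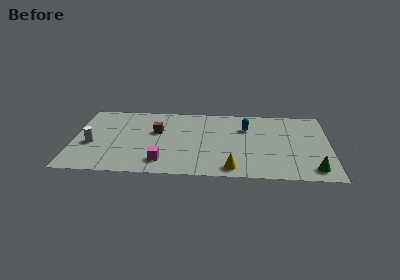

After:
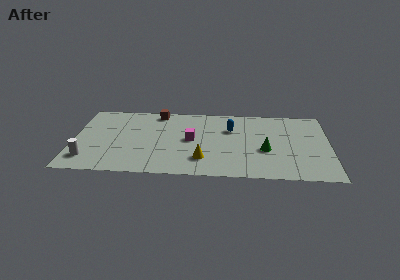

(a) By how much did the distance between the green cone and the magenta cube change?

-4.2

Before: roughly 8.6 units apart; after: 4.4. That's 4.2 units closer together.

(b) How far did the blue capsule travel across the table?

0.9

From (10.0, 5.5) to (9.1, 5.3), the blue capsule covered √(0.9² + 0.2²) ≈ 0.9 units.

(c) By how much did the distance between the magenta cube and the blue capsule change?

-3.6

Before: roughly 6.2 units apart; after: 2.6. That's 3.6 units closer together.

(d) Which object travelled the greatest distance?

the green cone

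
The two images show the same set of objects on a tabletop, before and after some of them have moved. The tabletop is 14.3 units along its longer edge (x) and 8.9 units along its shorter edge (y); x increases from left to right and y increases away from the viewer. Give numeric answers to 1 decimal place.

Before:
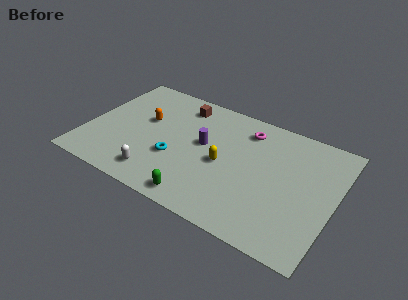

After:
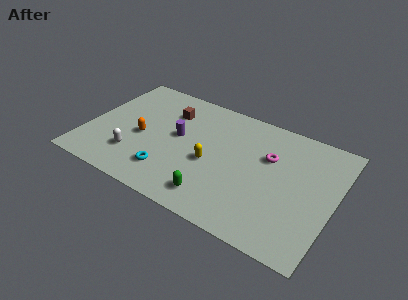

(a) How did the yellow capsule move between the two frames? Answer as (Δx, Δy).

(-0.7, -0.3)

The yellow capsule was at about (8.0, 4.1) and moved to about (7.3, 3.8).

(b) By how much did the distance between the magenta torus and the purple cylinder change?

+2.2

The distance was about 3.1 in the first image and 5.3 in the second, so they moved 2.2 units further apart.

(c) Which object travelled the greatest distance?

the magenta torus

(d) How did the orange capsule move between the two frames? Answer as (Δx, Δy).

(0.0, -1.4)

The orange capsule started near (3.2, 5.3) and ended near (3.2, 3.9).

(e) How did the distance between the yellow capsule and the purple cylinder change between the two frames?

+0.8

Before: roughly 1.6 units apart; after: 2.4. That's 0.8 units further apart.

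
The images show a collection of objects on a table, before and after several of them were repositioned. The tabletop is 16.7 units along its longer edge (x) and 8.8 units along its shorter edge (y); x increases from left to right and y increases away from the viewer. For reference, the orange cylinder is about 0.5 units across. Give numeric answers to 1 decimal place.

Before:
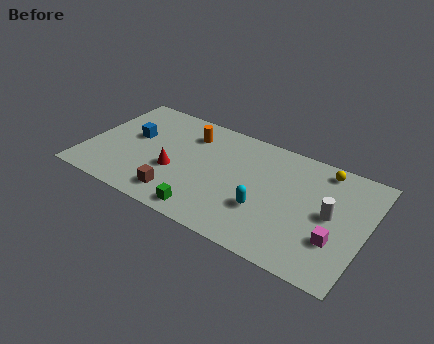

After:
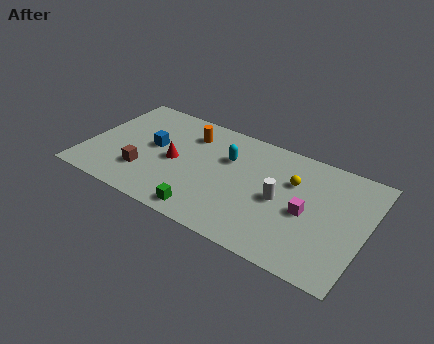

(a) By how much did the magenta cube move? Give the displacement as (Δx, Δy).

(-1.8, 1.2)

From the two frames, the magenta cube sits at roughly (15.1, 2.8) before and (13.3, 4.0) after.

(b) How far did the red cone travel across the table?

0.8

The red cone was near (5.4, 3.4) before and (5.3, 4.2) after, so it travelled √(0.1² + 0.8²) ≈ 0.8 units.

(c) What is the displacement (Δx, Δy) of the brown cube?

(-2.2, 0.9)

From the two frames, the brown cube sits at roughly (5.9, 1.6) before and (3.7, 2.5) after.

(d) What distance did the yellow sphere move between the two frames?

2.4

From (13.8, 7.7) to (12.2, 5.9), the yellow sphere covered √(1.6² + 1.8²) ≈ 2.4 units.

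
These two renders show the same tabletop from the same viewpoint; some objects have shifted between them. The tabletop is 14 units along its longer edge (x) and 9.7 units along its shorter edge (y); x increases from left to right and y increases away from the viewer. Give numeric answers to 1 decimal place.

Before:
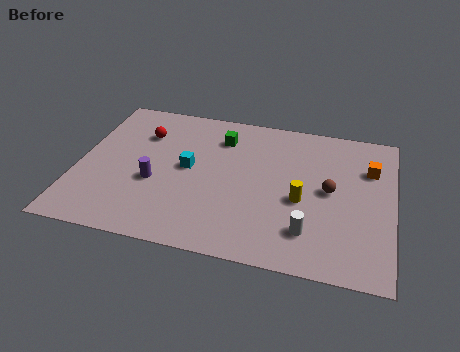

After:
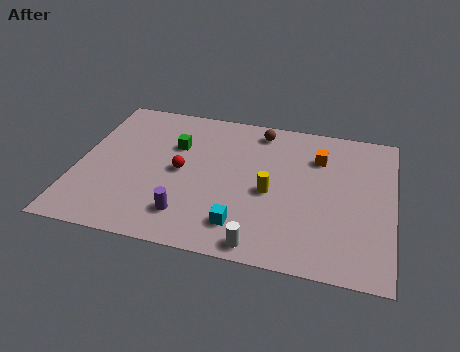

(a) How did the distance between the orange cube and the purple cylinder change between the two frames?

-2.4

Before: roughly 9.9 units apart; after: 7.5. That's 2.4 units closer together.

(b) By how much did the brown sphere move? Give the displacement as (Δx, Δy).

(-3.3, 3.4)

The brown sphere started near (11.2, 5.0) and ended near (7.9, 8.4).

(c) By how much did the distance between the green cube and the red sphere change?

-1.8

Before: roughly 3.5 units apart; after: 1.7. That's 1.8 units closer together.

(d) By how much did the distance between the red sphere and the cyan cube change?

+1.2

They were about 2.9 units apart before and 4.1 after — 1.2 units further apart.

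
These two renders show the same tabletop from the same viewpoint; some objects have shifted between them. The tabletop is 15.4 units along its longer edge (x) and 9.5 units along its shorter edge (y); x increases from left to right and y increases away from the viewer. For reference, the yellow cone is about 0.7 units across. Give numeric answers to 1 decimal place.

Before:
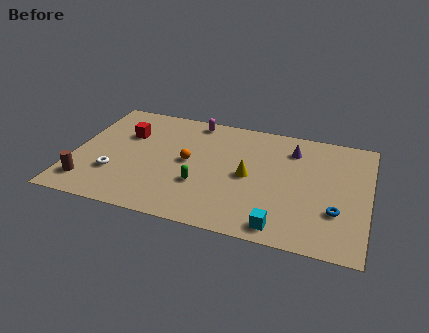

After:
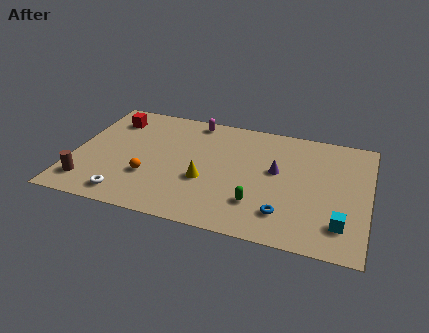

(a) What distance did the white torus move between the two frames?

1.8

The white torus was near (2.3, 2.9) before and (3.1, 1.3) after, so it travelled √(0.8² + 1.6²) ≈ 1.8 units.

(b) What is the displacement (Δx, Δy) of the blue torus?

(-2.6, -0.9)

The blue torus was at about (13.8, 3.0) and moved to about (11.2, 2.1).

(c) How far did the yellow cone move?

2.4

The yellow cone moved from about (9.2, 4.6) to (7.0, 3.6), a distance of √(2.2² + 1.0²) ≈ 2.4.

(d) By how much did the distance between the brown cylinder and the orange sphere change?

-2.5

They were about 5.9 units apart before and 3.4 after — 2.5 units closer together.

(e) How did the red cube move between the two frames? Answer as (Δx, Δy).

(-0.9, 1.1)

From the two frames, the red cube sits at roughly (2.6, 6.4) before and (1.7, 7.5) after.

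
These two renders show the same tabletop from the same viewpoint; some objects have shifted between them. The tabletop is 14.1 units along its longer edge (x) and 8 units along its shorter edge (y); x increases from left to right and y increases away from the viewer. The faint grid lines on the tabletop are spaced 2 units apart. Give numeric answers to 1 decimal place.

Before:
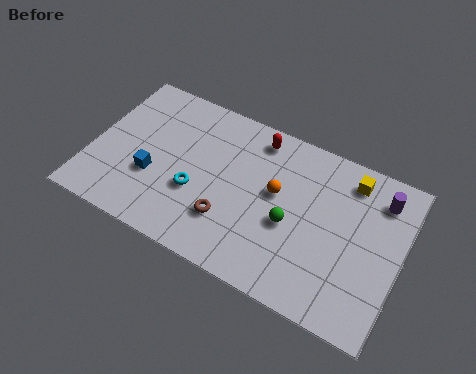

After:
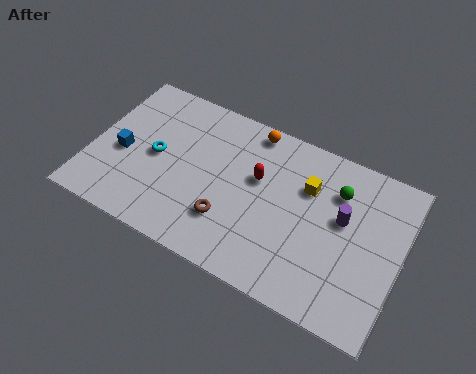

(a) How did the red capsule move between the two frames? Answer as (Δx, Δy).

(0.3, -2.0)

The red capsule started near (7.2, 6.9) and ended near (7.5, 4.9).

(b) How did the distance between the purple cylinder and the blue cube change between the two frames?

-0.5

They were about 10.6 units apart before and 10.1 after — 0.5 units closer together.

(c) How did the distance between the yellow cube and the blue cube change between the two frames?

-0.9

The distance was about 9.4 in the first image and 8.5 in the second, so they moved 0.9 units closer together.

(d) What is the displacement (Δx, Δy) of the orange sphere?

(-1.5, 2.6)

From the two frames, the orange sphere sits at roughly (8.4, 4.6) before and (6.9, 7.2) after.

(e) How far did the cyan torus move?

2.2

From (4.9, 3.0) to (2.9, 4.0), the cyan torus covered √(2.0² + 1.0²) ≈ 2.2 units.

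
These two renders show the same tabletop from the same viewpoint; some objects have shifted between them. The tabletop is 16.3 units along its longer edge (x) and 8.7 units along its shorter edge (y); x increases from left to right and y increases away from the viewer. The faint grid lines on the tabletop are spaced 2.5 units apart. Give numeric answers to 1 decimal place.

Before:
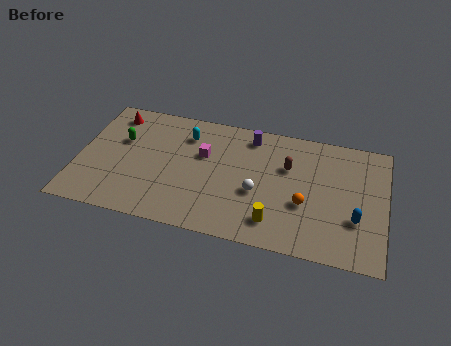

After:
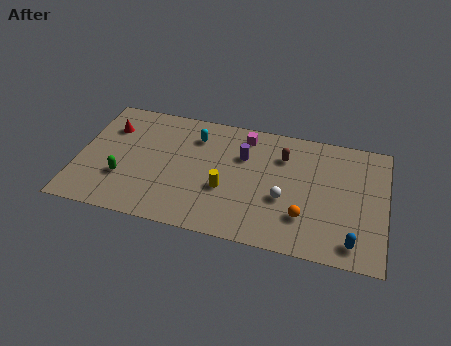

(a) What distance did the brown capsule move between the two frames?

0.8

The brown capsule moved from about (11.1, 5.7) to (10.8, 6.4), a distance of √(0.3² + 0.7²) ≈ 0.8.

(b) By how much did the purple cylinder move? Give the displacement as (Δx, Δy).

(-0.3, -1.5)

The purple cylinder started near (9.0, 7.4) and ended near (8.7, 5.9).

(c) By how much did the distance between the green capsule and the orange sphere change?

-0.5

They were about 10.1 units apart before and 9.6 after — 0.5 units closer together.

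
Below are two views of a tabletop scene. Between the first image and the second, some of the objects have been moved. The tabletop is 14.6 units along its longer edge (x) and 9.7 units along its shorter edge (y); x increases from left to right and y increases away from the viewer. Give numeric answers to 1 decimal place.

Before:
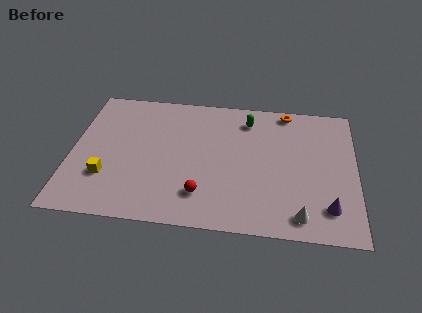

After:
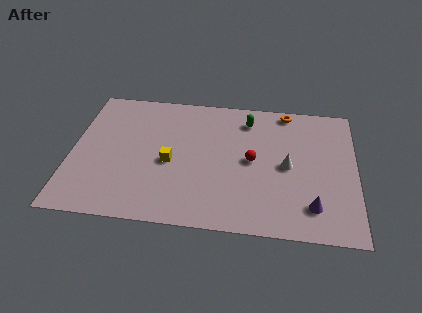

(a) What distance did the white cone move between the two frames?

3.5

The white cone moved from about (11.8, 1.3) to (11.1, 4.7), a distance of √(0.7² + 3.4²) ≈ 3.5.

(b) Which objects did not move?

the orange torus and the green capsule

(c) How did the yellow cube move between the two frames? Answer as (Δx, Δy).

(3.2, 1.4)

The yellow cube started near (1.9, 2.9) and ended near (5.1, 4.3).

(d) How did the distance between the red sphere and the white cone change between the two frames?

-3.3

The distance was about 5.1 in the first image and 1.8 in the second, so they moved 3.3 units closer together.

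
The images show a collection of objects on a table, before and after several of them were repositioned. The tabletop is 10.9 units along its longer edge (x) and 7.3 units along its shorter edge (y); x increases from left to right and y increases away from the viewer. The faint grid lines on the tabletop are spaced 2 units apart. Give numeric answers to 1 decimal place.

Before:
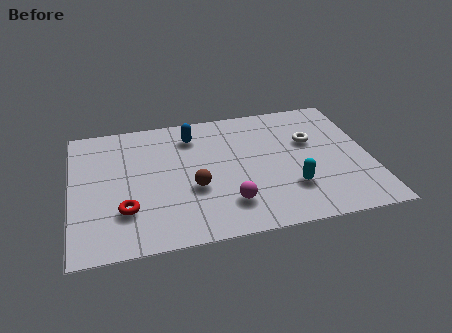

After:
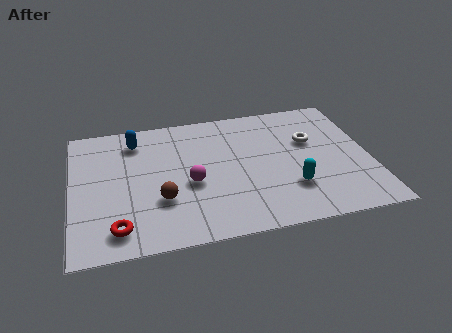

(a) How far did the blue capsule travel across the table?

2.1

From (4.5, 5.8) to (2.4, 5.9), the blue capsule covered √(2.1² + 0.1²) ≈ 2.1 units.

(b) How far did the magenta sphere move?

1.9

The magenta sphere moved from about (5.6, 1.7) to (4.3, 3.1), a distance of √(1.3² + 1.4²) ≈ 1.9.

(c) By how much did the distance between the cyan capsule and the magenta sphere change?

+1.4

Before: roughly 2.3 units apart; after: 3.7. That's 1.4 units further apart.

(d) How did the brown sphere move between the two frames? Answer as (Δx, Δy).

(-1.2, -0.4)

The brown sphere was at about (4.4, 2.8) and moved to about (3.2, 2.4).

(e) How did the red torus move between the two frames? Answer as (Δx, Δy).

(-0.3, -0.9)

From the two frames, the red torus sits at roughly (1.9, 2.1) before and (1.6, 1.2) after.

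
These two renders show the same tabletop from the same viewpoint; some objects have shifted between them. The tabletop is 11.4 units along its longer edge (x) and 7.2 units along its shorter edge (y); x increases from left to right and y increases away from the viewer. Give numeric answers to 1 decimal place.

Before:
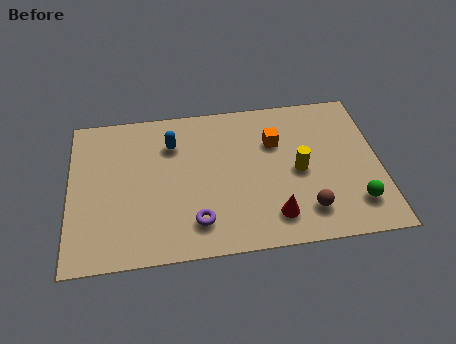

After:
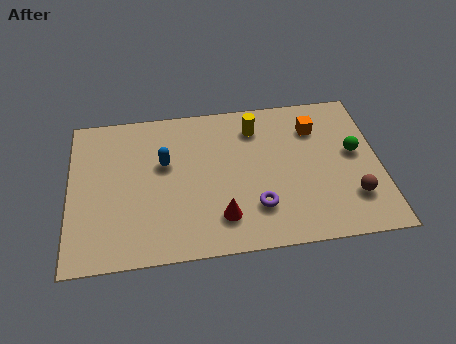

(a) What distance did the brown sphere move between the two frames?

1.7

From (8.6, 1.5) to (10.3, 1.9), the brown sphere covered √(1.7² + 0.4²) ≈ 1.7 units.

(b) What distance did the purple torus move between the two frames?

2.2

The purple torus was near (4.6, 1.5) before and (6.8, 1.9) after, so it travelled √(2.2² + 0.4²) ≈ 2.2 units.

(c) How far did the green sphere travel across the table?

2.4

From (10.4, 1.6) to (10.5, 4.0), the green sphere covered √(0.1² + 2.4²) ≈ 2.4 units.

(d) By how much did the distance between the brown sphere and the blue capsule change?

+1.1

The distance was about 6.1 in the first image and 7.2 in the second, so they moved 1.1 units further apart.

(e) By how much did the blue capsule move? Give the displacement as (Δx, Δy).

(-0.3, -0.9)

From the two frames, the blue capsule sits at roughly (3.8, 5.3) before and (3.5, 4.4) after.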